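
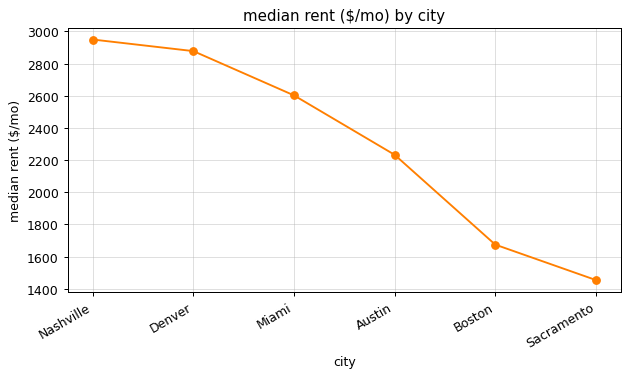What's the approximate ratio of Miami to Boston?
Miami ≈ 2600, Boston ≈ 1600; 2600/1600 ≈ 1.62.

≈ 1.62×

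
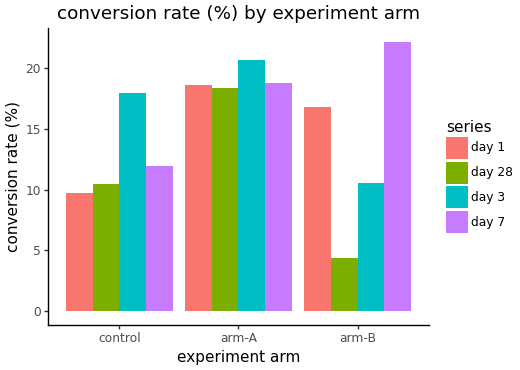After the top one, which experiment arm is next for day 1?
Top 3 for day 1: arm-A ≈ 18, arm-B ≈ 16, control ≈ 10.

arm-B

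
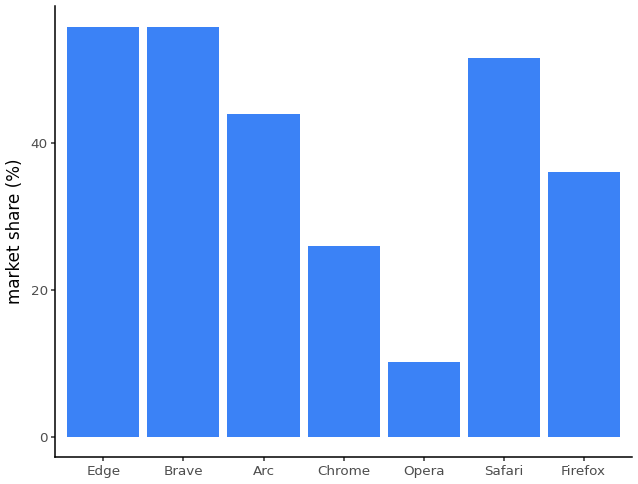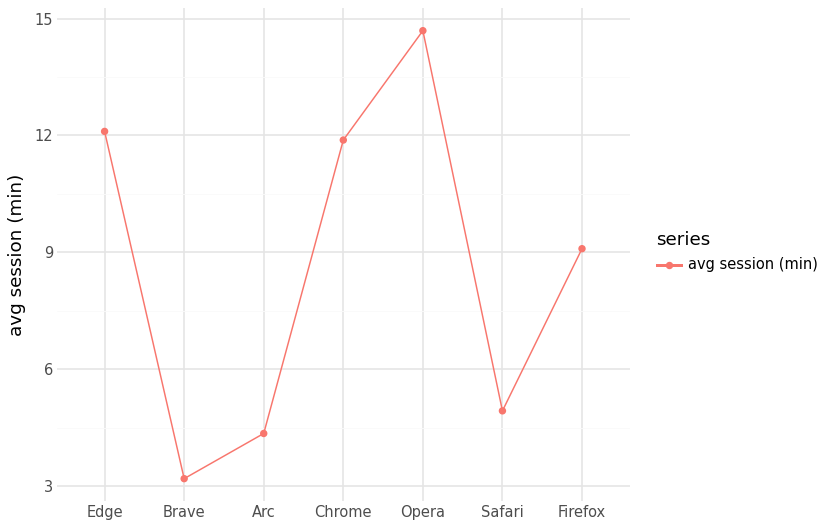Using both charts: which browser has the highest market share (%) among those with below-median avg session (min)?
Chart 2 median avg session (min) ≈ 10; below-median browsers: Brave, Arc, Safari. Among those, Brave has the highest market share (%) (≈ 60).

Brave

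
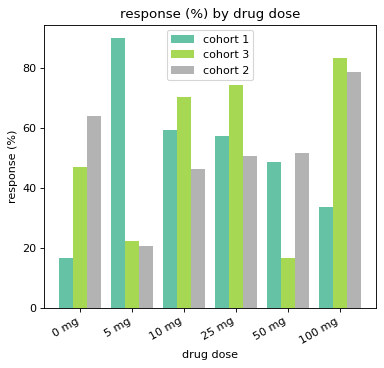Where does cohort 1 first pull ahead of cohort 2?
0 mg: cohort 1 ≈ 20 vs cohort 2 ≈ 60 (not yet); 5 mg: cohort 1 ≈ 90 vs cohort 2 ≈ 20 (first crossover).

5 mg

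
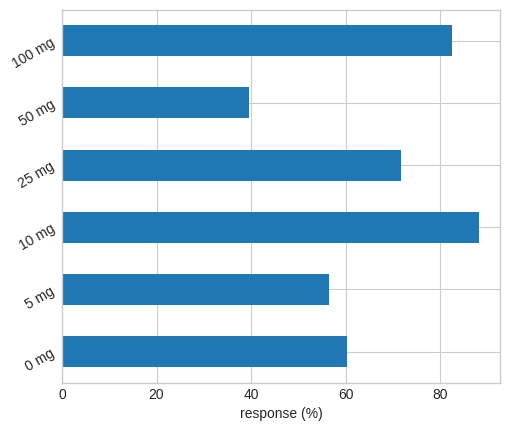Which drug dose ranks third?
25 mg

Top 4: 10 mg ≈ 90, 100 mg ≈ 80, 25 mg ≈ 70, 0 mg ≈ 60.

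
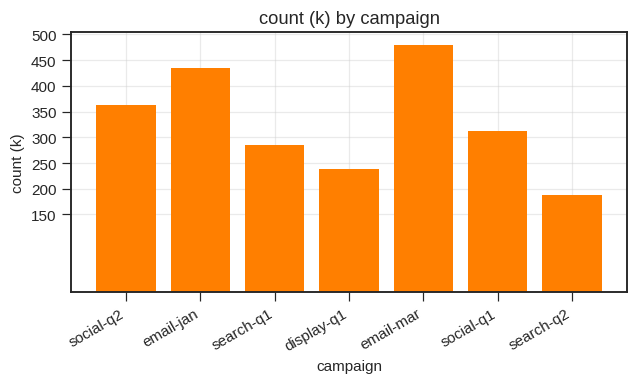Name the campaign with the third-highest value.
social-q2

Top 4: email-mar ≈ 500, email-jan ≈ 450, social-q2 ≈ 350, social-q1 ≈ 300.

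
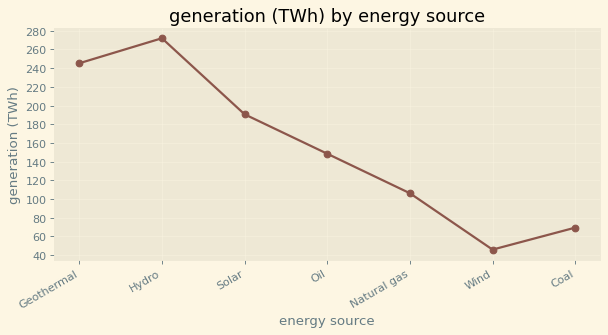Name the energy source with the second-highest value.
Geothermal

Top 3: Hydro ≈ 280, Geothermal ≈ 240, Solar ≈ 200.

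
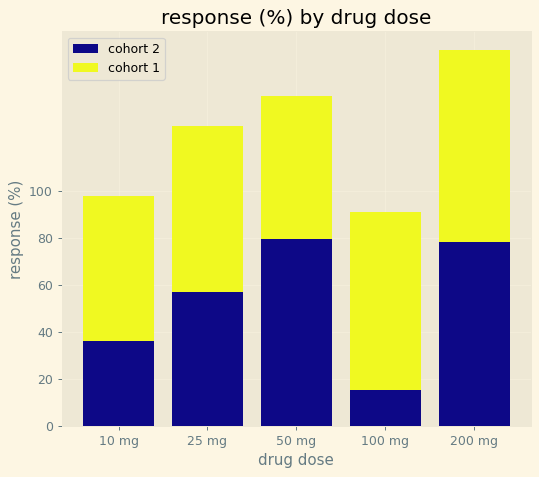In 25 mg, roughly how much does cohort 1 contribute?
≈ 60

cohort 1 top ≈ 120, bottom ≈ 60; segment ≈ 60.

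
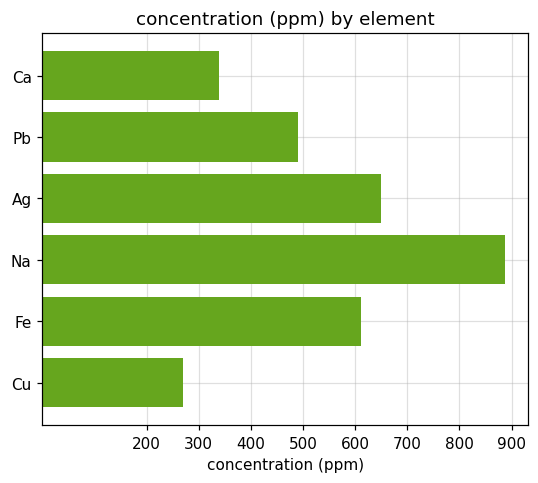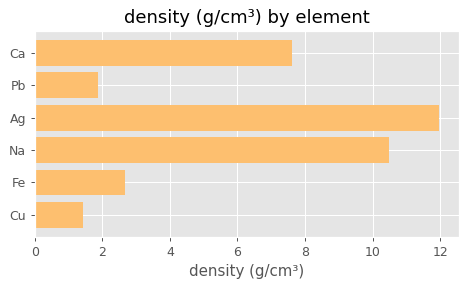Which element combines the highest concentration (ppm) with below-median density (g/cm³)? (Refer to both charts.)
Fe

Chart 2 median density (g/cm³) ≈ 6; below-median elements: Pb, Fe, Cu. Among those, Fe has the highest concentration (ppm) (≈ 600).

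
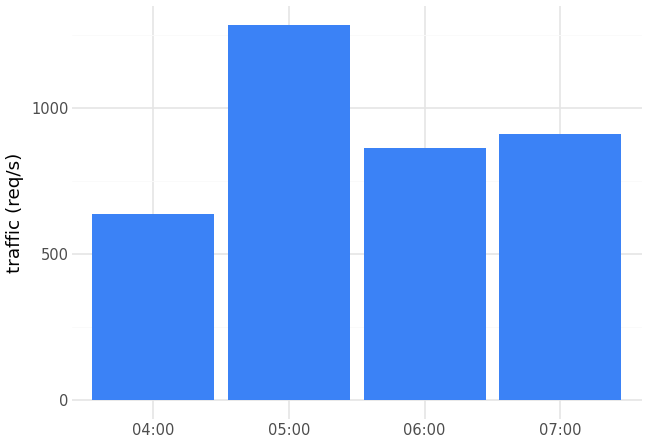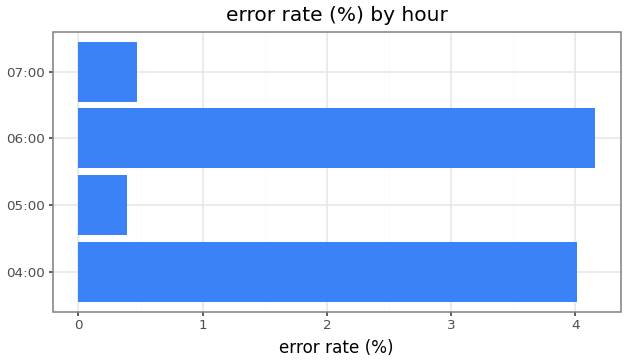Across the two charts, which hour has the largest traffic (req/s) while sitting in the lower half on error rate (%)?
Chart 2 median error rate (%) ≈ 2; below-median hours: 05:00, 07:00. Among those, 05:00 has the highest traffic (req/s) (≈ 1200).

05:00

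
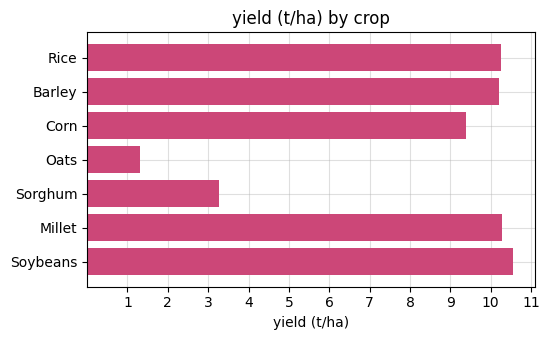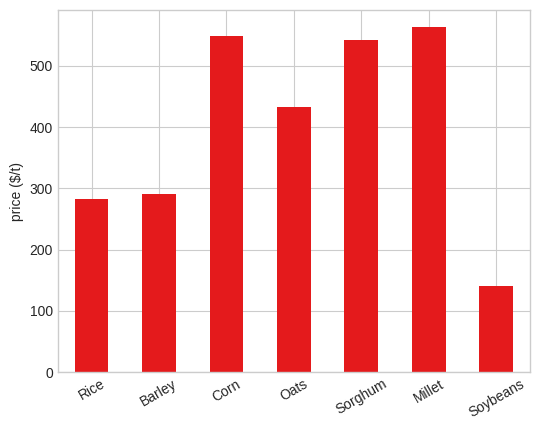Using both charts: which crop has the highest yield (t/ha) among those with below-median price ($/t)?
Chart 2 median price ($/t) ≈ 400; below-median crops: Rice, Barley, Soybeans. Among those, Soybeans has the highest yield (t/ha) (≈ 11).

Soybeans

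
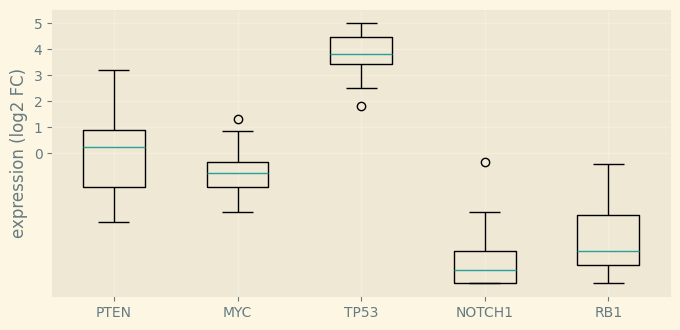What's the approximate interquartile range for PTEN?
≈ 2

Q3 ≈ 1, Q1 ≈ -1; IQR ≈ 2.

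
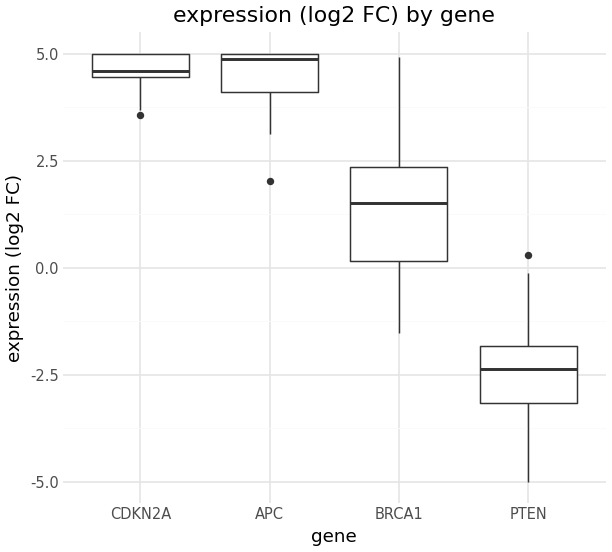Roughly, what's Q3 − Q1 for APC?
Q3 ≈ 5, Q1 ≈ 4; IQR ≈ 1.

≈ 1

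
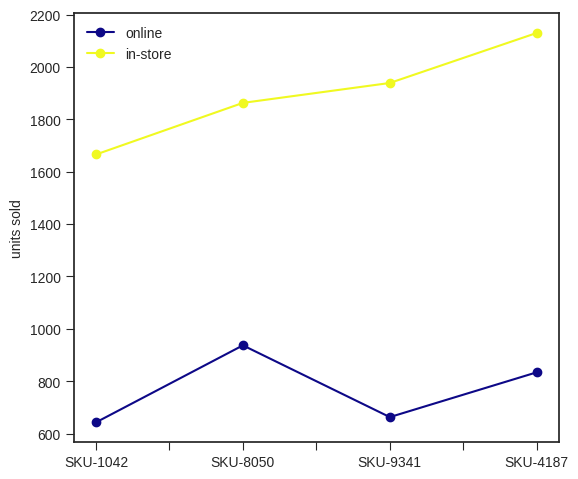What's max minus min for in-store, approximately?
Max SKU-4187 ≈ 2200, min SKU-1042 ≈ 1600; range ≈ 600.

≈ 600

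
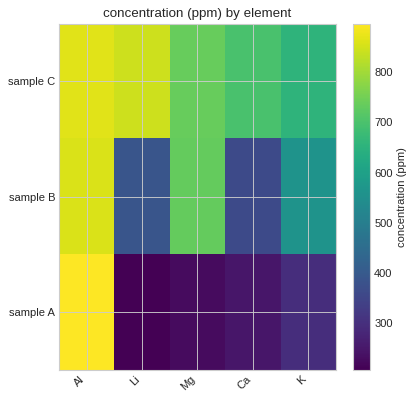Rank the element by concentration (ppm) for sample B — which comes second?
Mg

Top 3 for sample B: Al ≈ 900, Mg ≈ 700, K ≈ 600.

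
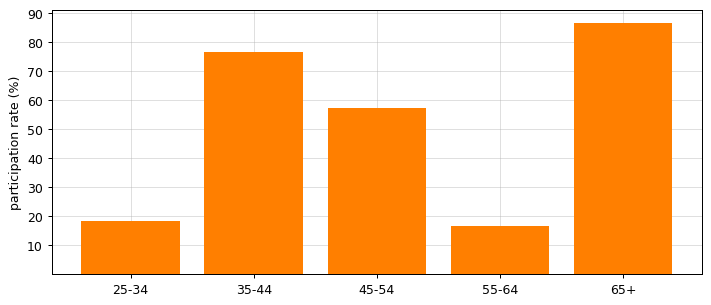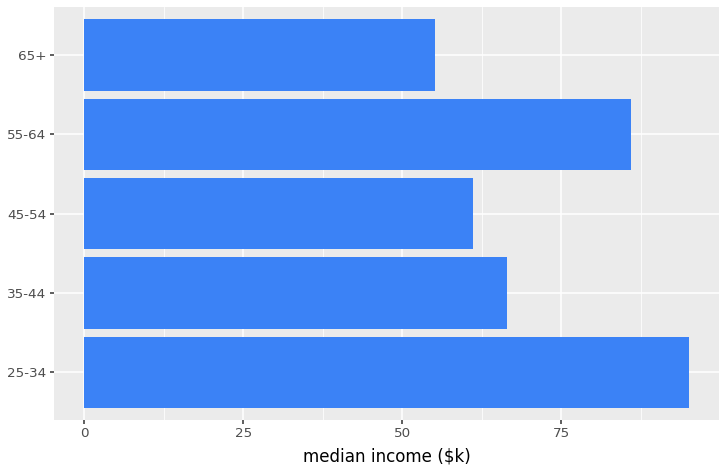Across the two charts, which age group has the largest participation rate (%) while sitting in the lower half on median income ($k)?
65+

Chart 2 median median income ($k) ≈ 70; below-median age groups: 45-54, 65+. Among those, 65+ has the highest participation rate (%) (≈ 90).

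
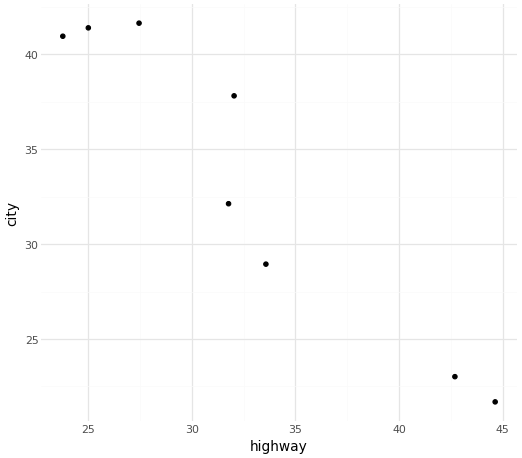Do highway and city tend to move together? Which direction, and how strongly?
Points are negatively correlated; strong (|r| ≈ 1.0).

negative, strong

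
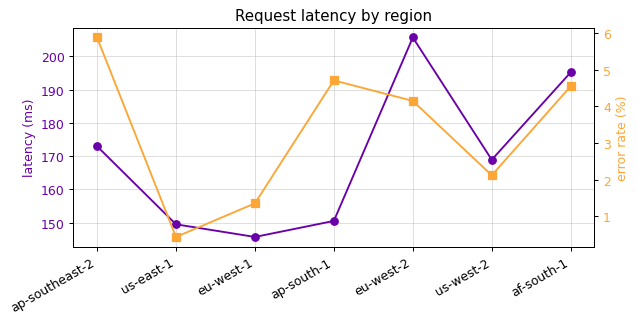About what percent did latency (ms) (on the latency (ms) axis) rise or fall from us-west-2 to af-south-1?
≈ +14.7%

us-west-2 ≈ 170, af-south-1 ≈ 195; (195 − 170) / 170 ≈ +14.7%.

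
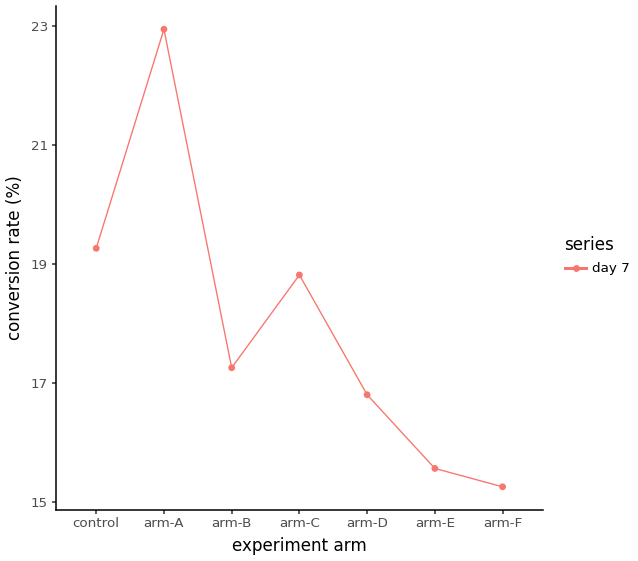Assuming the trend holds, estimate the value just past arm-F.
Last three: 17, 16, 15 → slope ≈ -1/step → next ≈ 14.

≈ 14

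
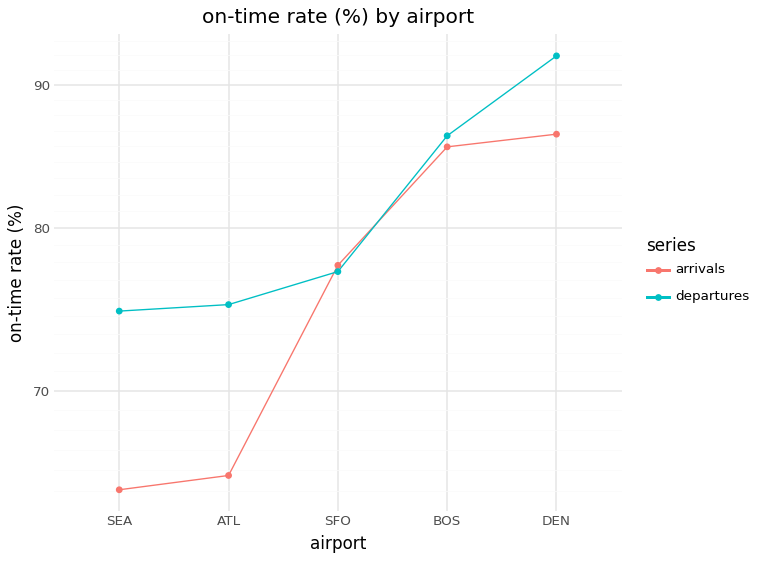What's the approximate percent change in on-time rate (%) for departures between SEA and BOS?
≈ +13.3%

SEA ≈ 75, BOS ≈ 85; (85 − 75) / 75 ≈ +13.3%.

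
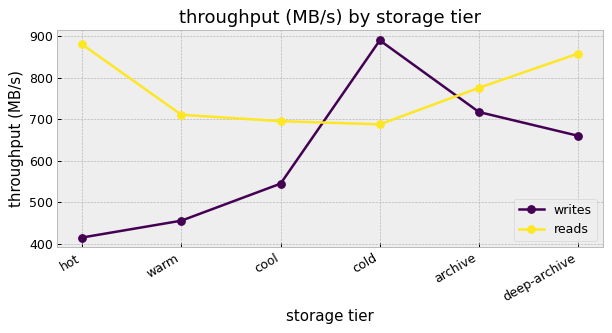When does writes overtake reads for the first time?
cool: writes ≈ 550 vs reads ≈ 700 (not yet); cold: writes ≈ 900 vs reads ≈ 700 (first crossover).

cold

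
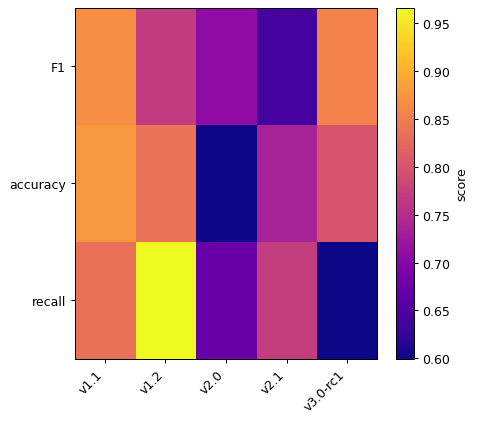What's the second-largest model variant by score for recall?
v1.1

Top 3 for recall: v1.2 ≈ 0.95, v1.1 ≈ 0.85, v2.1 ≈ 0.75.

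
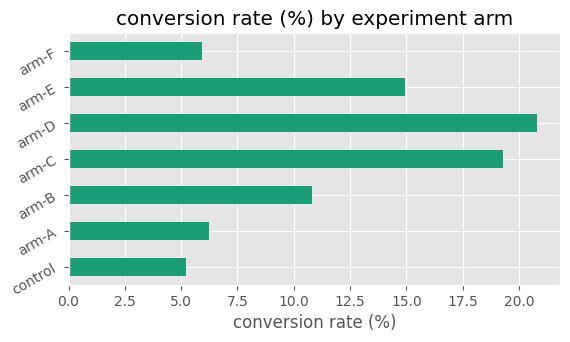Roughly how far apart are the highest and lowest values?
Max arm-D ≈ 20, min control ≈ 6; range ≈ 14.

≈ 14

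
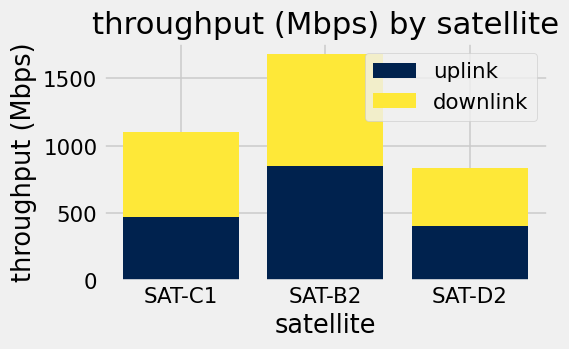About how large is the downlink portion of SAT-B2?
downlink top ≈ 1600, bottom ≈ 800; segment ≈ 800.

≈ 800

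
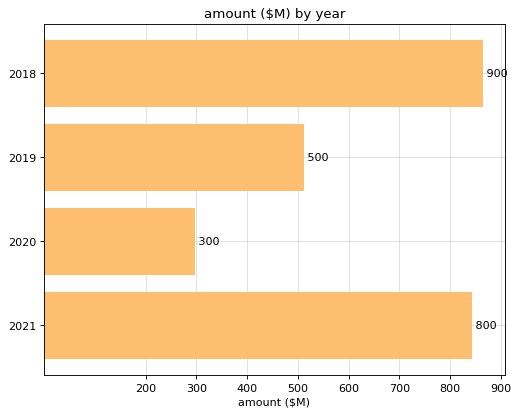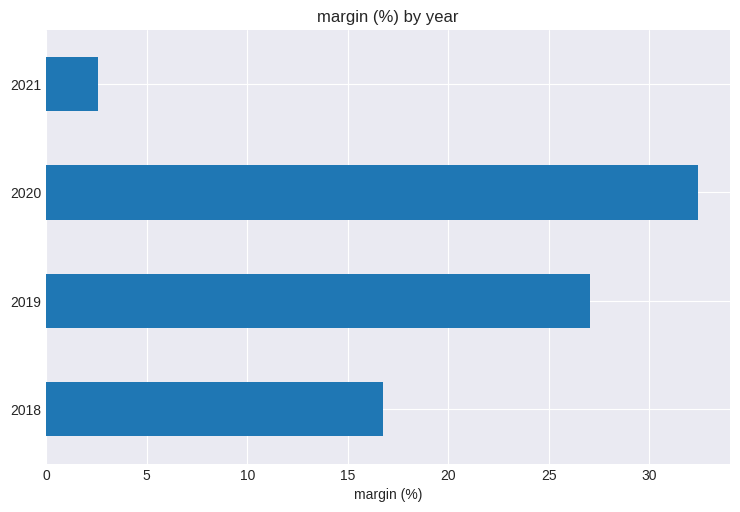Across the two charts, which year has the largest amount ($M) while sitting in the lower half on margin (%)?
Chart 2 median margin (%) ≈ 20; below-median years: 2018, 2021. Among those, 2018 has the highest amount ($M) (≈ 900).

2018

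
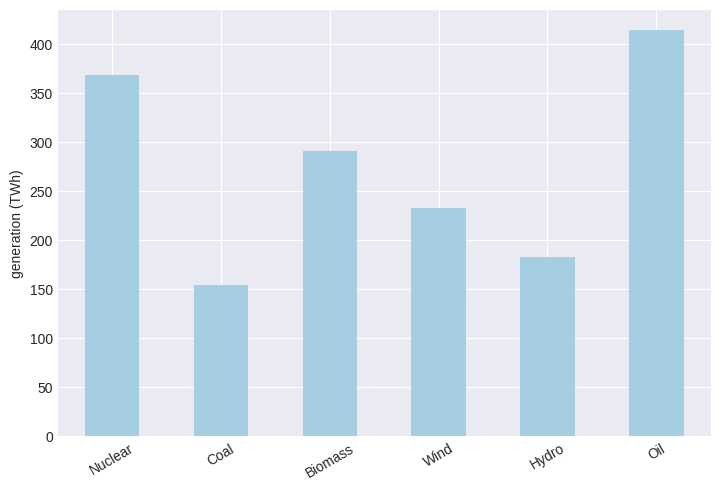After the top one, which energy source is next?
Nuclear

Top 3: Oil ≈ 400, Nuclear ≈ 350, Biomass ≈ 300.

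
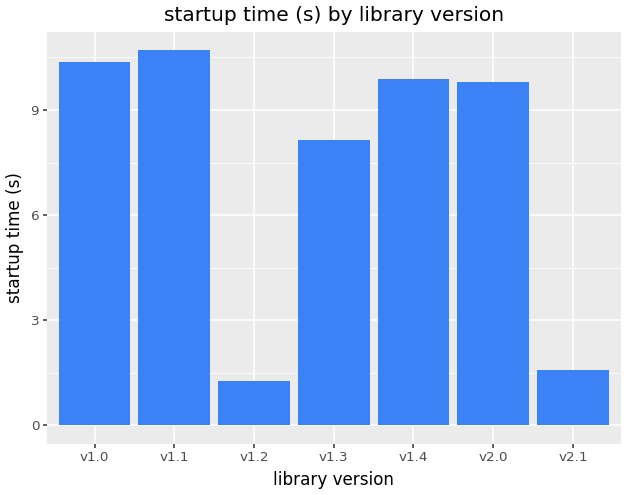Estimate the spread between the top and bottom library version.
≈ 10

Max v1.1 ≈ 11, min v1.2 ≈ 1; range ≈ 10.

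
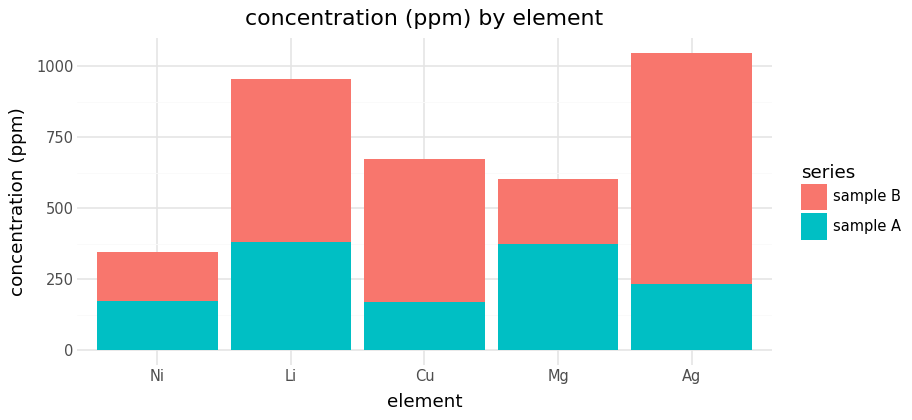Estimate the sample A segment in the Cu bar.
≈ 200

sample A top ≈ 200, bottom ≈ 0; segment ≈ 200.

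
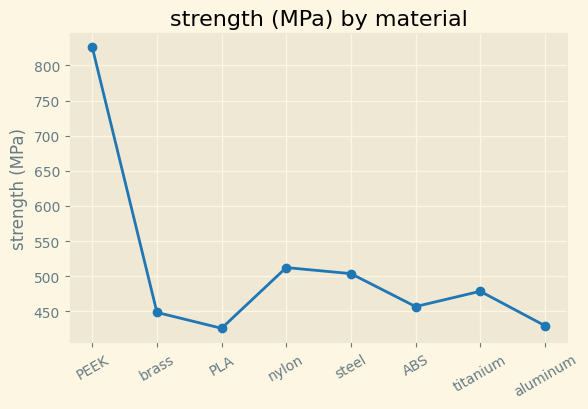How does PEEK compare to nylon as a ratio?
≈ 1.7×

PEEK ≈ 850, nylon ≈ 500; 850/500 ≈ 1.7.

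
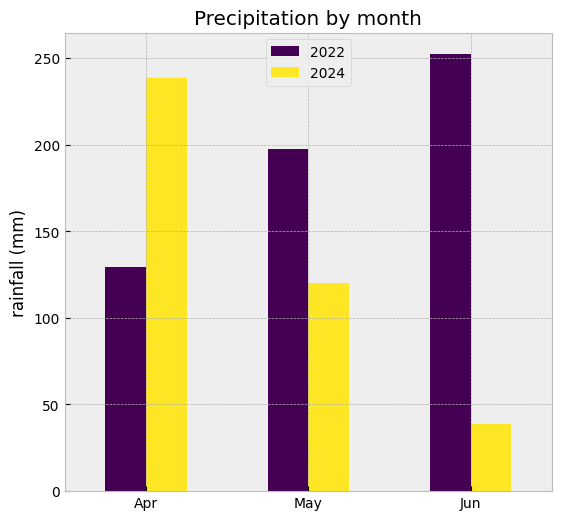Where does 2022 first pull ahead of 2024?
May

Apr: 2022 ≈ 125 vs 2024 ≈ 250 (not yet); May: 2022 ≈ 200 vs 2024 ≈ 125 (first crossover).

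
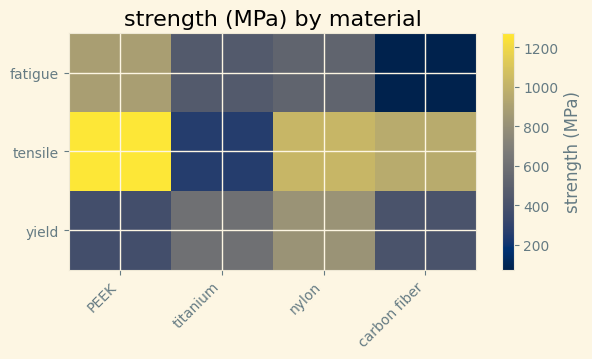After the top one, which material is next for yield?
titanium

Top 3 for yield: nylon ≈ 800, titanium ≈ 600, carbon fiber ≈ 400.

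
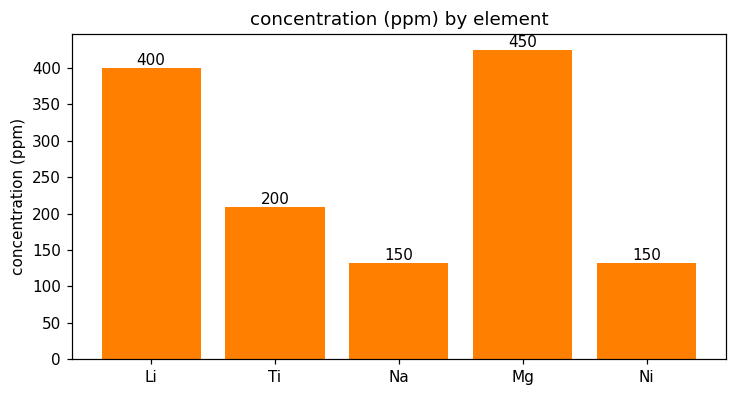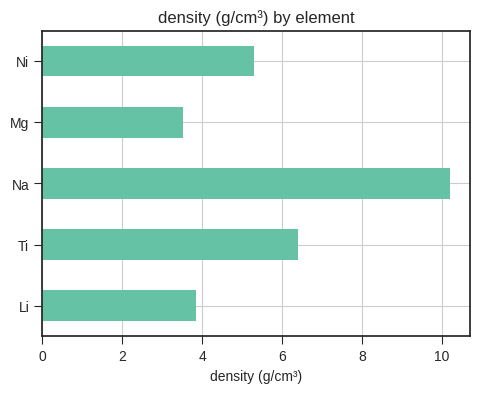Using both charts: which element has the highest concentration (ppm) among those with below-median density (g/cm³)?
Mg

Chart 2 median density (g/cm³) ≈ 5; below-median elements: Li, Mg. Among those, Mg has the highest concentration (ppm) (≈ 450).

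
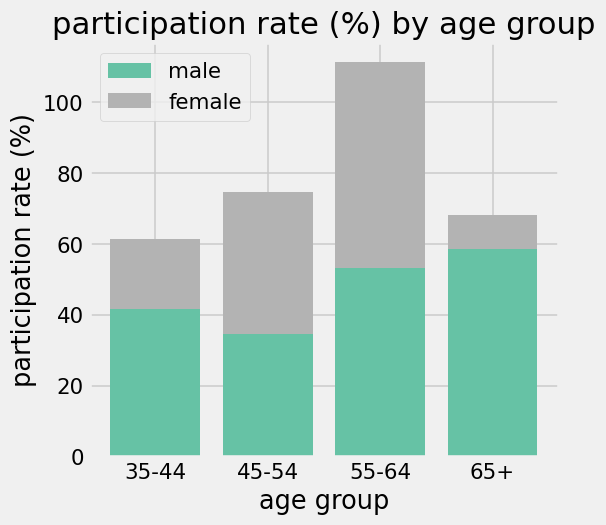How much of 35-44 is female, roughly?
≈ 20

female top ≈ 60, bottom ≈ 40; segment ≈ 20.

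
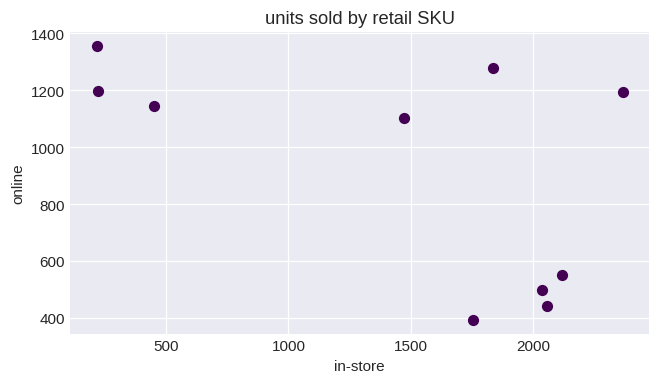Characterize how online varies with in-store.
negative, moderate

Points are negatively correlated; moderate (|r| ≈ 0.6).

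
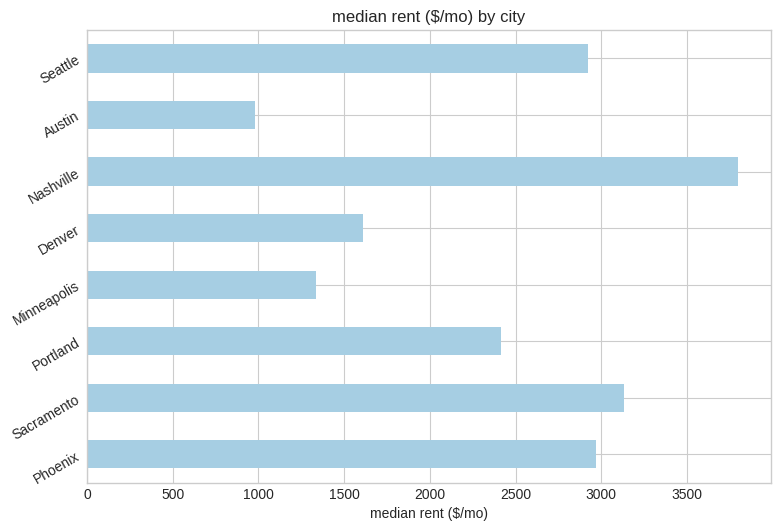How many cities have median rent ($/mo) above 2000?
Above 2000: Phoenix, Sacramento, Portland, Nashville, Seattle.

5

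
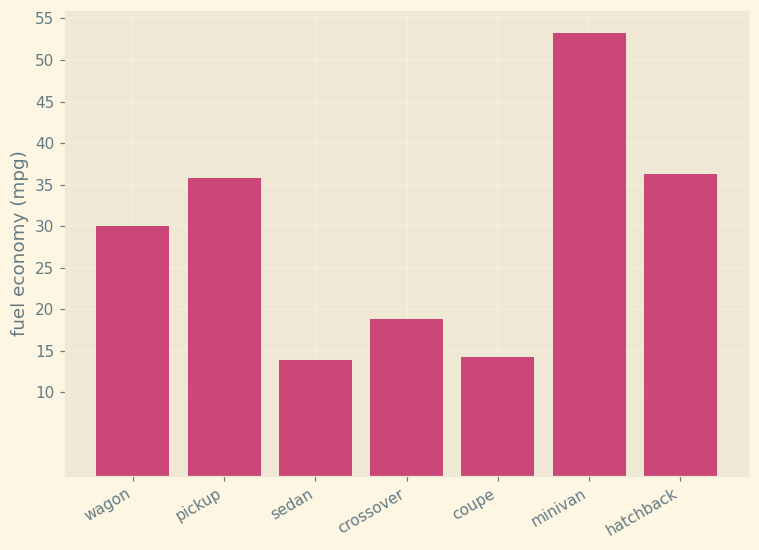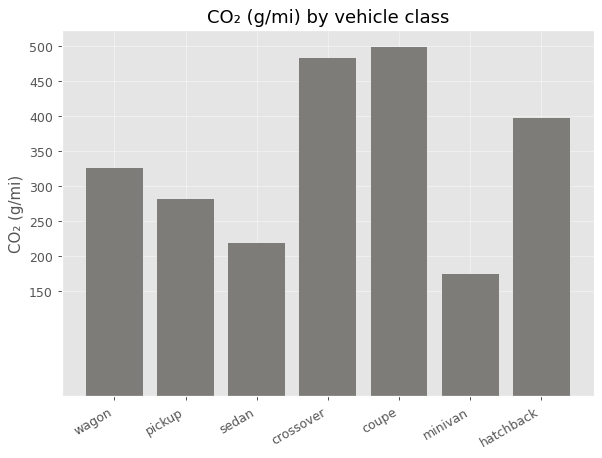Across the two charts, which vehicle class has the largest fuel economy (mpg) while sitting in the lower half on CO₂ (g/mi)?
minivan

Chart 2 median CO₂ (g/mi) ≈ 350; below-median vehicle classes: pickup, sedan, minivan. Among those, minivan has the highest fuel economy (mpg) (≈ 55).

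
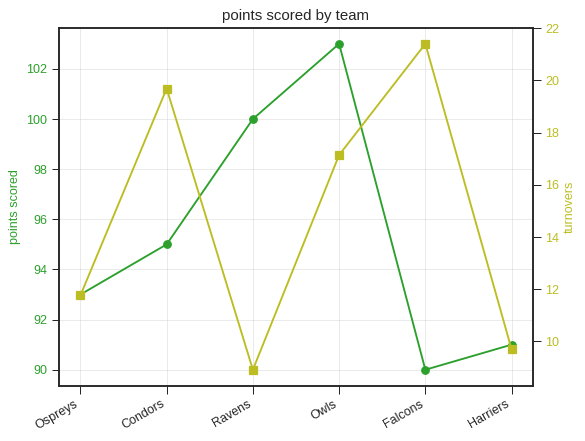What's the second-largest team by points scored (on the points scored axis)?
Ravens

Top 3 (on the points scored axis): Owls ≈ 104, Ravens ≈ 100, Condors ≈ 96.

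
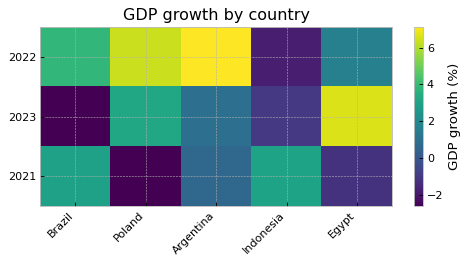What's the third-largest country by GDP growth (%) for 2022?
Brazil

Top 4 for 2022: Argentina ≈ 7, Poland ≈ 6, Brazil ≈ 4, Egypt ≈ 2.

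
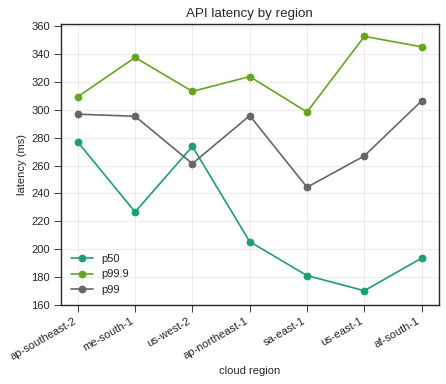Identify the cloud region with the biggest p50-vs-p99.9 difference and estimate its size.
us-east-1: p50 ≈ 180, p99.9 ≈ 360 → gap ≈ 180. Next-largest (af-south-1) is only ≈ 140.

us-east-1, ≈ 180 ms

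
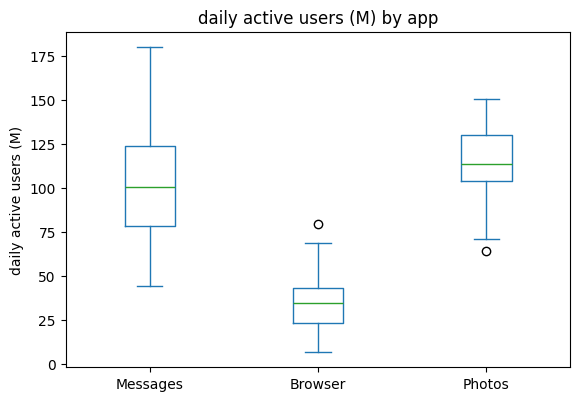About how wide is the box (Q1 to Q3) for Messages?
≈ 40

Q3 ≈ 120, Q1 ≈ 80; IQR ≈ 40.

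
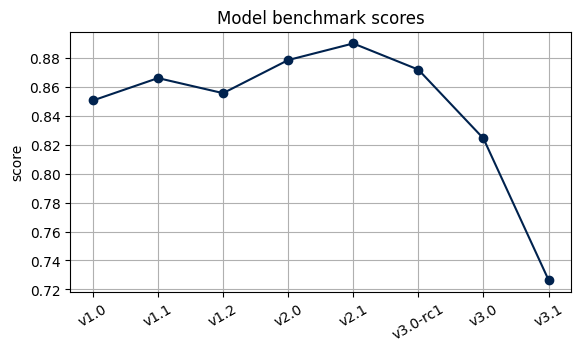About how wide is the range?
Max v2.1 ≈ 0.90, min v3.1 ≈ 0.72; range ≈ 0.18.

≈ 0.18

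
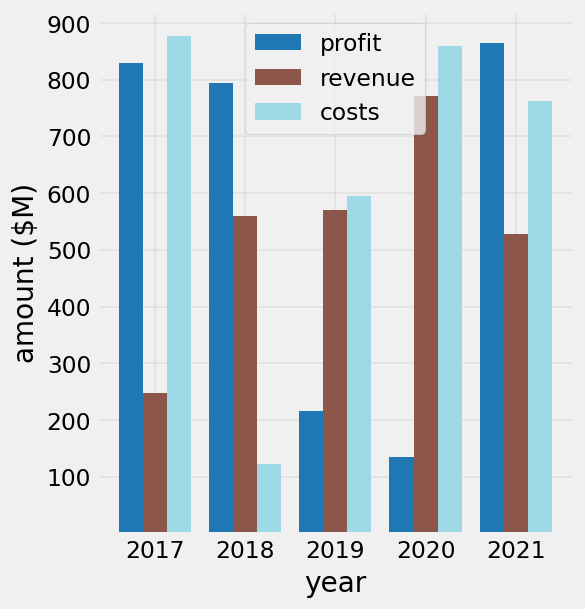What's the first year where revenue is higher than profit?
2019

2018: revenue ≈ 600 vs profit ≈ 800 (not yet); 2019: revenue ≈ 600 vs profit ≈ 200 (first crossover).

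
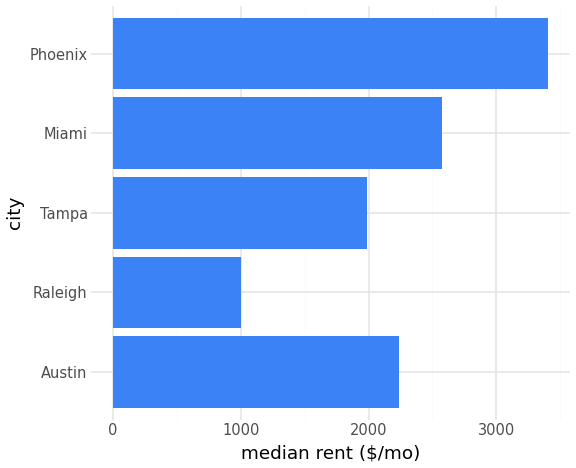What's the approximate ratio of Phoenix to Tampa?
Phoenix ≈ 3500, Tampa ≈ 2000; 3500/2000 ≈ 1.75.

≈ 1.75×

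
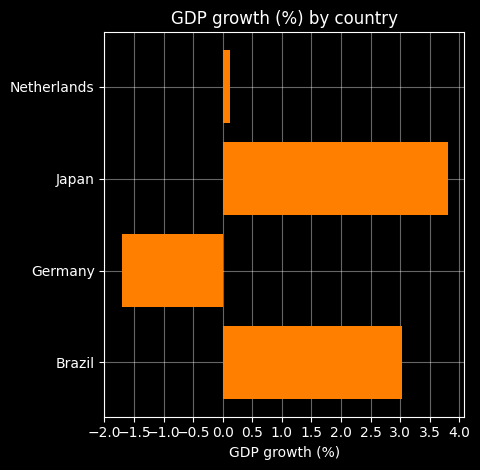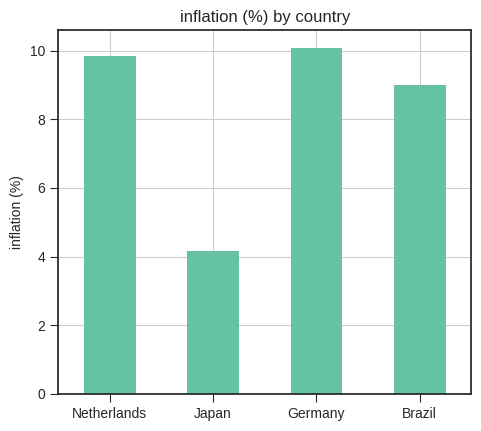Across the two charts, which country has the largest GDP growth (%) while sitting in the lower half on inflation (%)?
Japan

Chart 2 median inflation (%) ≈ 9; below-median countries: Japan, Brazil. Among those, Japan has the highest GDP growth (%) (≈ 4).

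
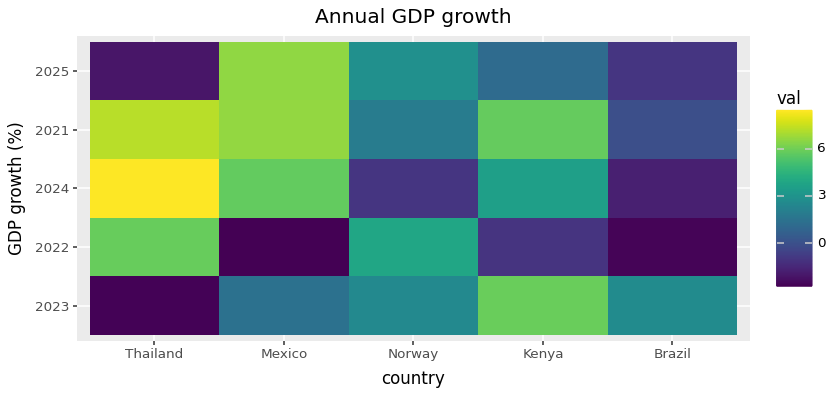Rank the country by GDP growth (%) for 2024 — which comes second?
Top 3 for 2024: Thailand ≈ 8, Mexico ≈ 6, Kenya ≈ 4.

Mexico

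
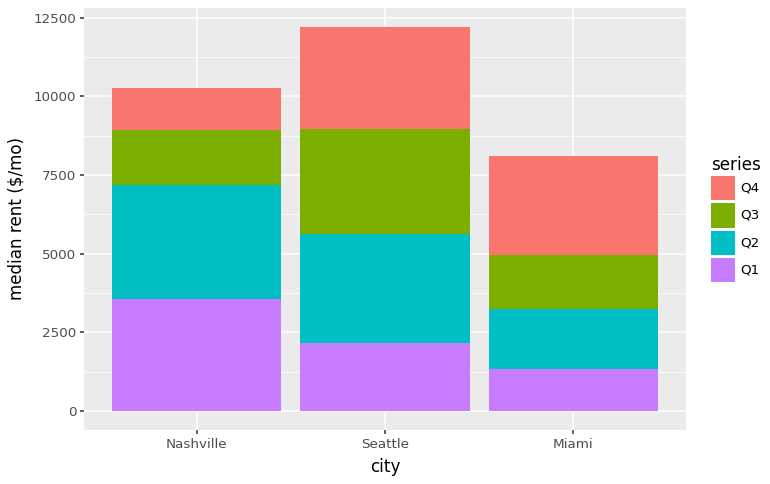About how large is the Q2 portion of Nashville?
≈ 4000

Q2 top ≈ 8000, bottom ≈ 4000; segment ≈ 4000.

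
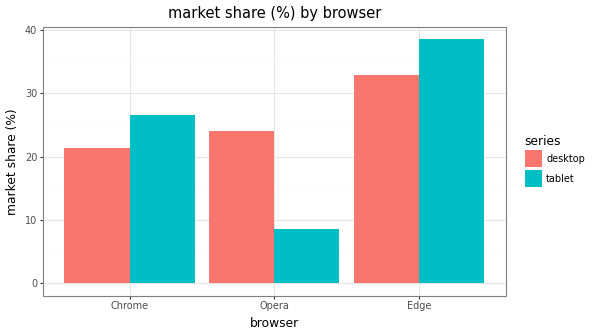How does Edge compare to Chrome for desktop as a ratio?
≈ 1.75×

Edge ≈ 35, Chrome ≈ 20; 35/20 ≈ 1.75.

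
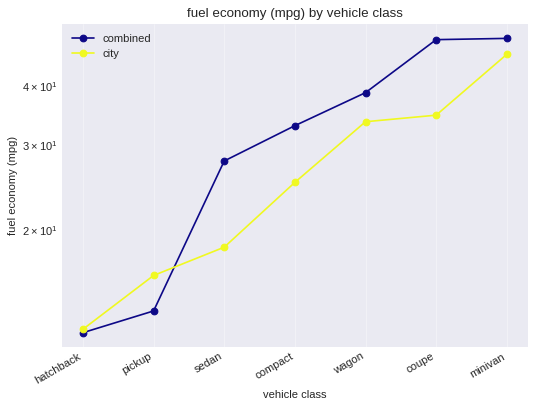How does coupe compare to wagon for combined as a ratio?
coupe ≈ 50, wagon ≈ 40; 50/40 ≈ 1.25.

≈ 1.25×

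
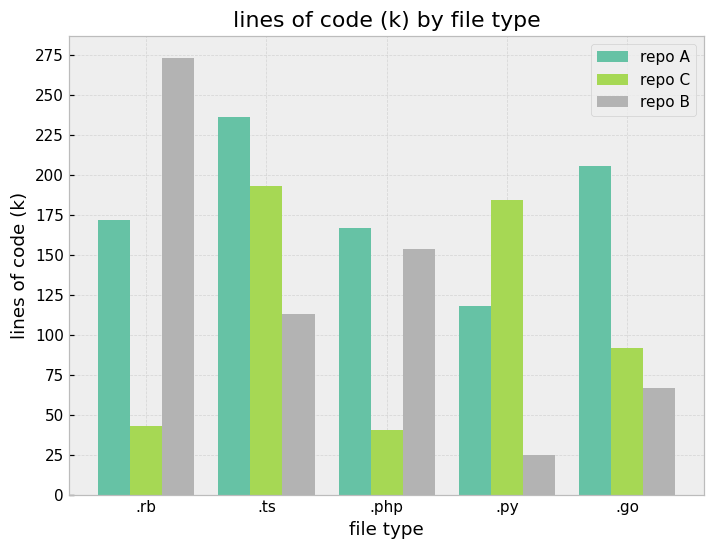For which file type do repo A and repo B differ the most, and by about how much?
.go, ≈ 125 k

.go: repo A ≈ 200, repo B ≈ 75 → gap ≈ 125. Next-largest (.ts) is only ≈ 100.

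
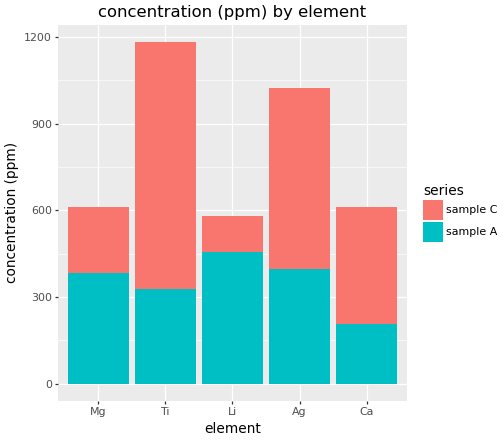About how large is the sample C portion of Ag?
≈ 600

sample C top ≈ 1000, bottom ≈ 400; segment ≈ 600.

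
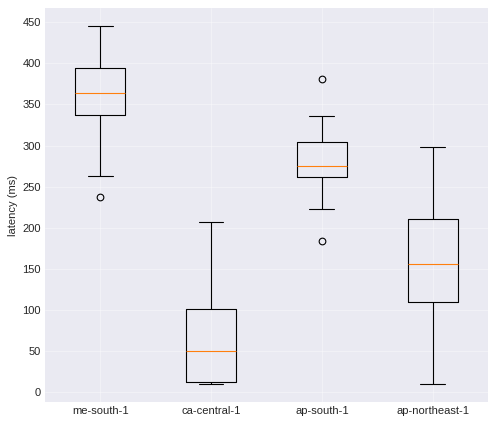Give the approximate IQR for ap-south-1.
Q3 ≈ 300, Q1 ≈ 250; IQR ≈ 50.

≈ 50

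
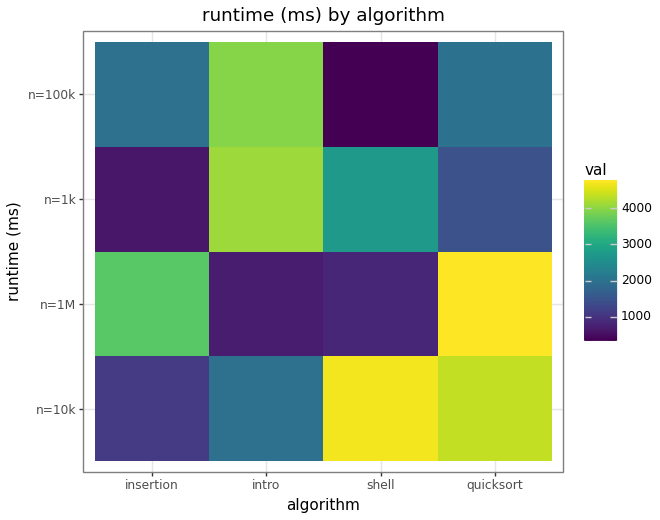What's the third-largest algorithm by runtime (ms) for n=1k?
Top 4 for n=1k: intro ≈ 4000, shell ≈ 2500, quicksort ≈ 1500, insertion ≈ 500.

quicksort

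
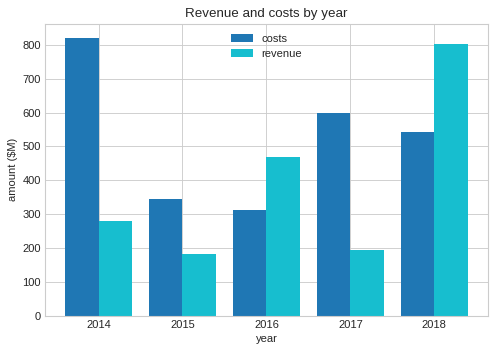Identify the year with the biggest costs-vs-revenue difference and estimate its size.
2014: costs ≈ 800, revenue ≈ 300 → gap ≈ 500. Next-largest (2017) is only ≈ 400.

2014, ≈ 500 $M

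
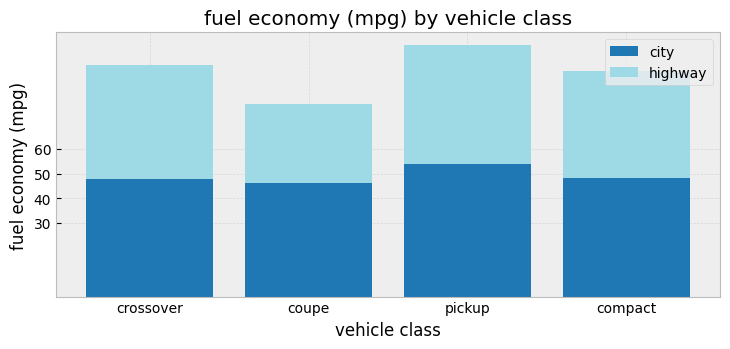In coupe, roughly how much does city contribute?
≈ 50

city top ≈ 50, bottom ≈ 0; segment ≈ 50.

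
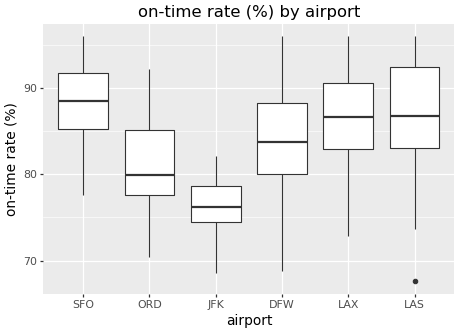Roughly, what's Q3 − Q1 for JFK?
≈ 4

Q3 ≈ 78, Q1 ≈ 74; IQR ≈ 4.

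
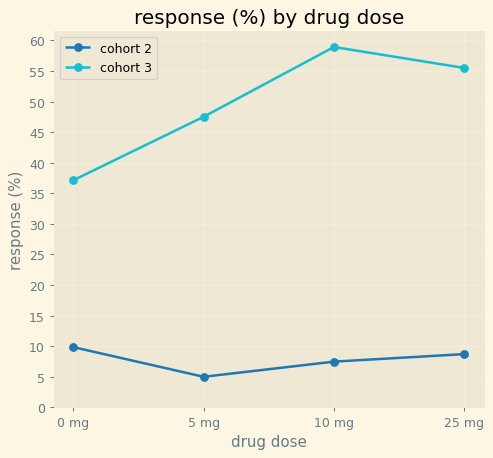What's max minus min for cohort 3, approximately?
Max 10 mg ≈ 60, min 0 mg ≈ 35; range ≈ 25.

≈ 25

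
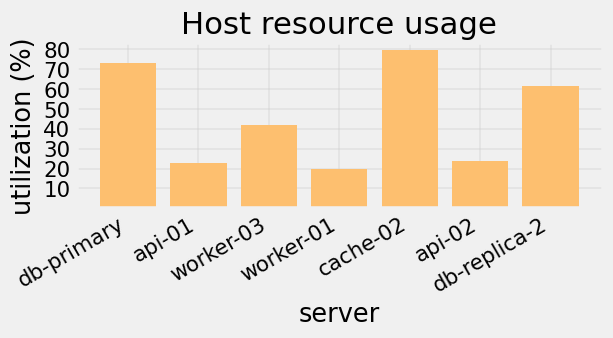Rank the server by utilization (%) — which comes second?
Top 3: cache-02 ≈ 80, db-primary ≈ 70, db-replica-2 ≈ 60.

db-primary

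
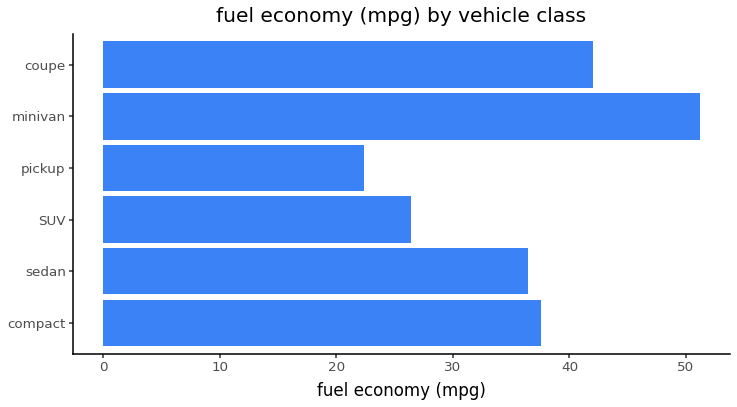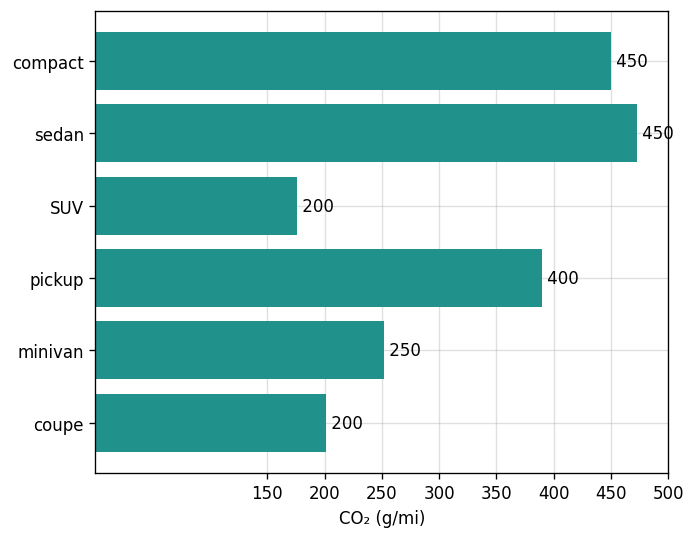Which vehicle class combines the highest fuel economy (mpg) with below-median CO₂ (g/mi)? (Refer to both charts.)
minivan

Chart 2 median CO₂ (g/mi) ≈ 300; below-median vehicle classes: SUV, minivan, coupe. Among those, minivan has the highest fuel economy (mpg) (≈ 50).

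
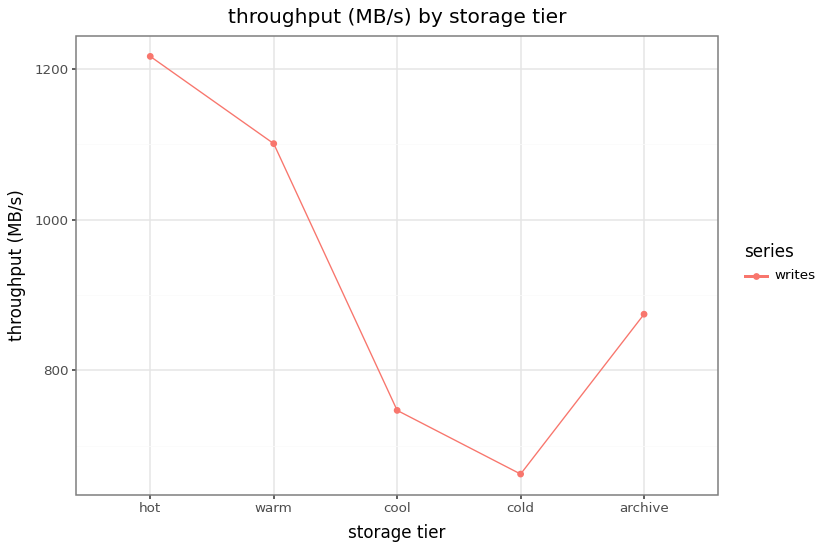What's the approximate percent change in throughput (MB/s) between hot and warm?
hot ≈ 1200, warm ≈ 1100; (1100 − 1200) / 1200 ≈ -8.3%.

≈ -8.3%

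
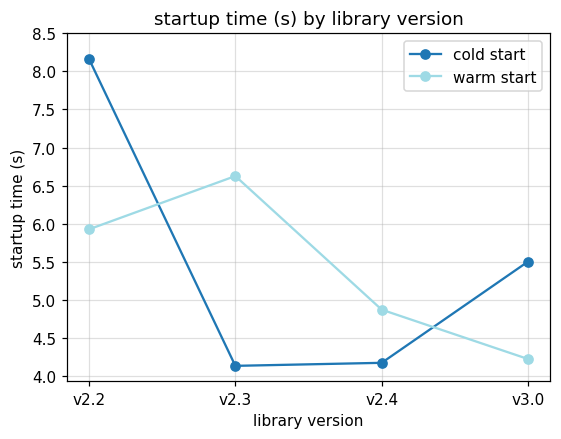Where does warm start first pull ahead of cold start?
v2.3

v2.2: warm start ≈ 6.0 vs cold start ≈ 8.0 (not yet); v2.3: warm start ≈ 6.5 vs cold start ≈ 4.0 (first crossover).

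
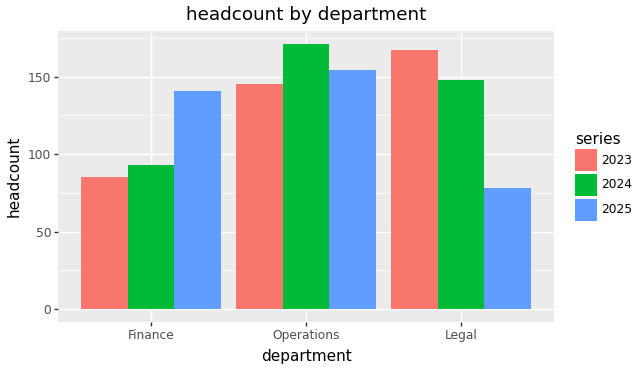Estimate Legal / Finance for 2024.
≈ 1.4×

Legal ≈ 140, Finance ≈ 100; 140/100 ≈ 1.4.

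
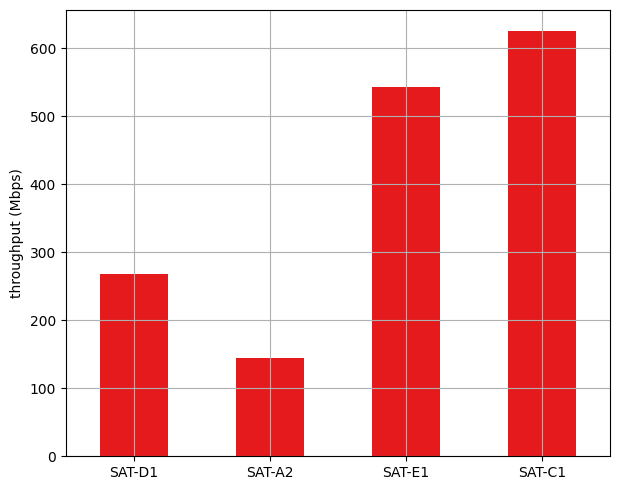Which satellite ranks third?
SAT-D1

Top 4: SAT-C1 ≈ 600, SAT-E1 ≈ 500, SAT-D1 ≈ 300, SAT-A2 ≈ 100.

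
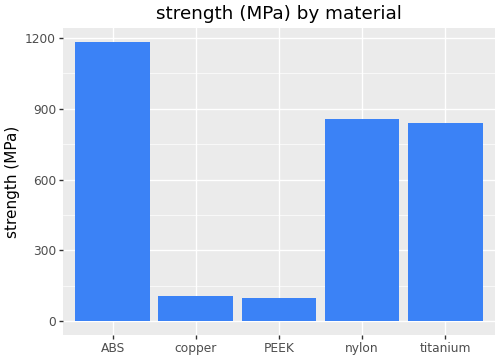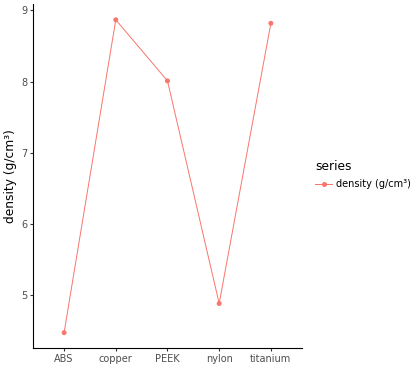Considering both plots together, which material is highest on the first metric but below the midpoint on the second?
Chart 2 median density (g/cm³) ≈ 8; below-median materials: ABS, nylon. Among those, ABS has the highest strength (MPa) (≈ 1200).

ABS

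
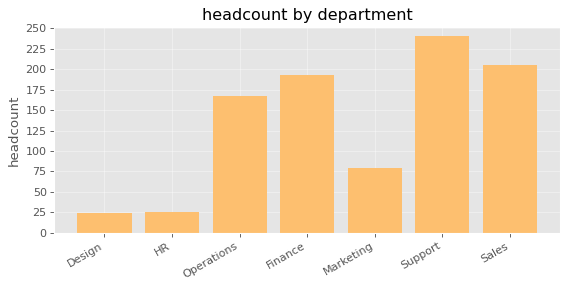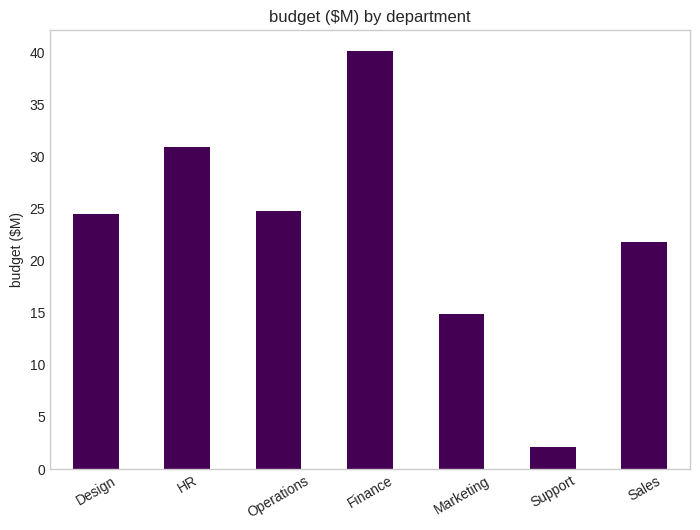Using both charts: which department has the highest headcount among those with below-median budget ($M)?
Chart 2 median budget ($M) ≈ 25; below-median departments: Marketing, Support, Sales. Among those, Support has the highest headcount (≈ 250).

Support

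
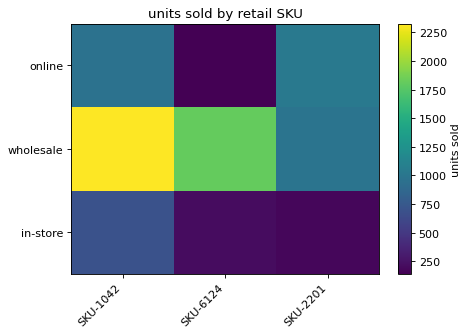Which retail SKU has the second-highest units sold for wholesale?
Top 3 for wholesale: SKU-1042 ≈ 2400, SKU-6124 ≈ 1800, SKU-2201 ≈ 1000.

SKU-6124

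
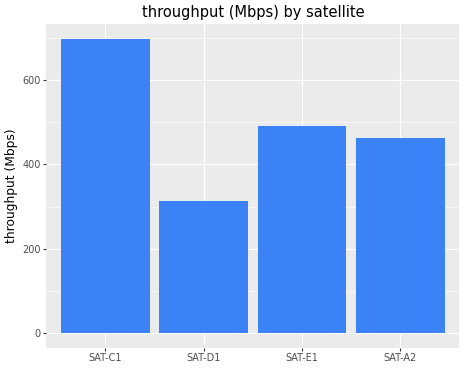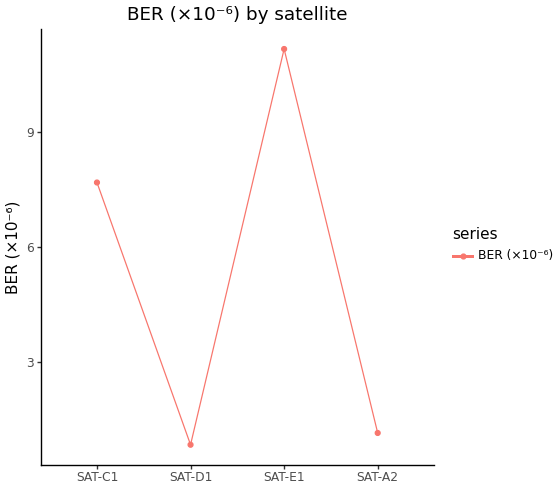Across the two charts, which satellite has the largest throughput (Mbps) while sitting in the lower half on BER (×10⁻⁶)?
Chart 2 median BER (×10⁻⁶) ≈ 4; below-median satellites: SAT-D1, SAT-A2. Among those, SAT-A2 has the highest throughput (Mbps) (≈ 500).

SAT-A2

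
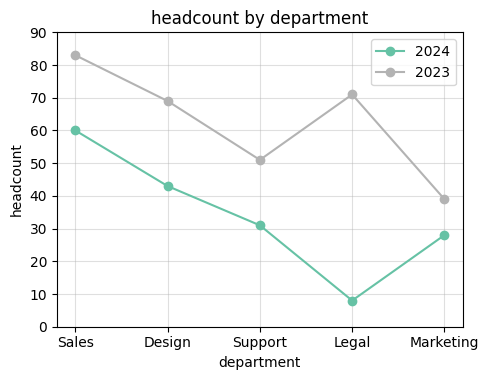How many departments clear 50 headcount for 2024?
Above 50: Sales.

1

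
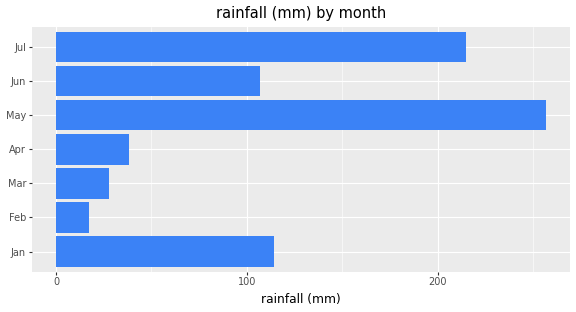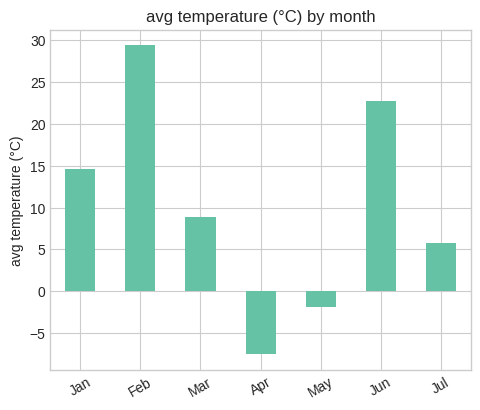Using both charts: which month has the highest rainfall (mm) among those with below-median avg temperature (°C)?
Chart 2 median avg temperature (°C) ≈ 10; below-median months: Apr, May, Jul. Among those, May has the highest rainfall (mm) (≈ 250).

May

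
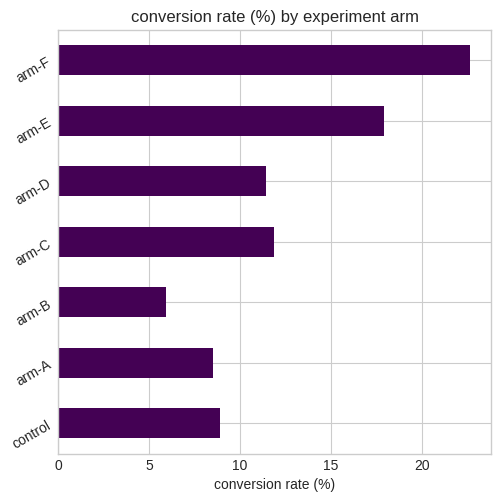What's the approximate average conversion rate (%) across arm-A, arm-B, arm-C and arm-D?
≈ 10

(8 + 6 + 12 + 12) / 4 ≈ 10.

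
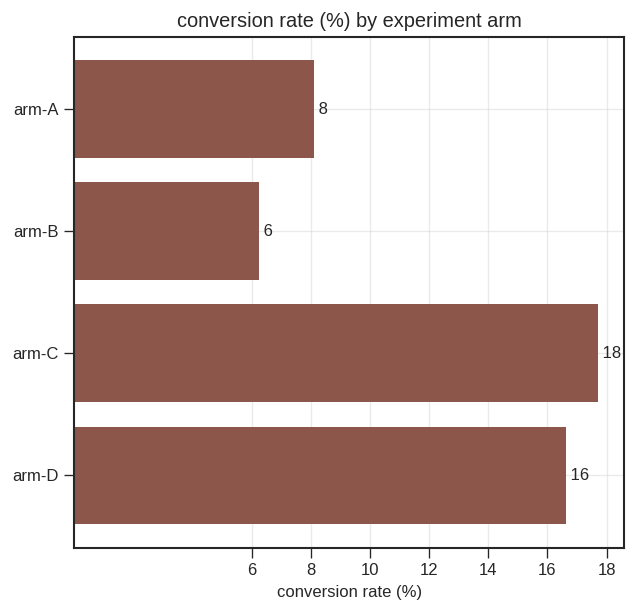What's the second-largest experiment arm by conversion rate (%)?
Top 3: arm-C ≈ 18, arm-D ≈ 16, arm-A ≈ 8.

arm-D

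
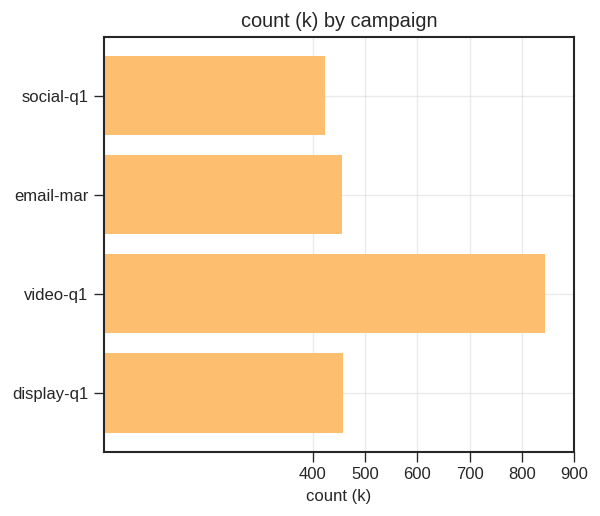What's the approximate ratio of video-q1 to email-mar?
≈ 1.6×

video-q1 ≈ 800, email-mar ≈ 500; 800/500 ≈ 1.6.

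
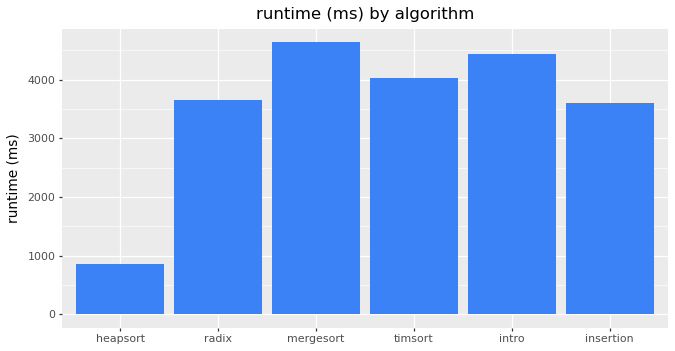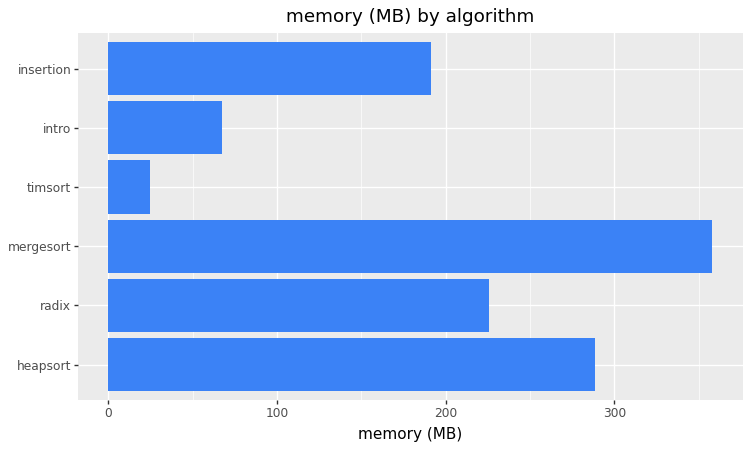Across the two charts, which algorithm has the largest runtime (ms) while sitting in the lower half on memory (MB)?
intro

Chart 2 median memory (MB) ≈ 200; below-median algorithms: timsort, intro, insertion. Among those, intro has the highest runtime (ms) (≈ 4500).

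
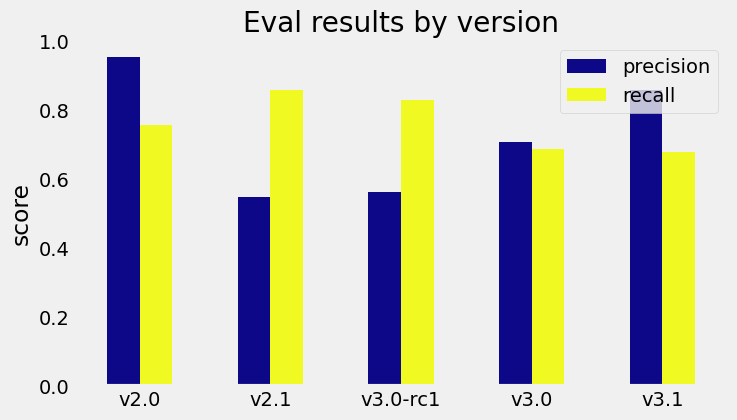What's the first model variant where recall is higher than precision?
v2.0: recall ≈ 0.8 vs precision ≈ 1.0 (not yet); v2.1: recall ≈ 0.9 vs precision ≈ 0.6 (first crossover).

v2.1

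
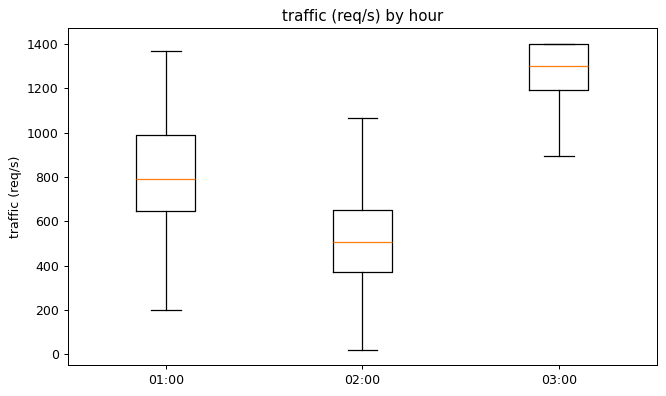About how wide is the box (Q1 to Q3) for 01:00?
≈ 400

Q3 ≈ 1000, Q1 ≈ 600; IQR ≈ 400.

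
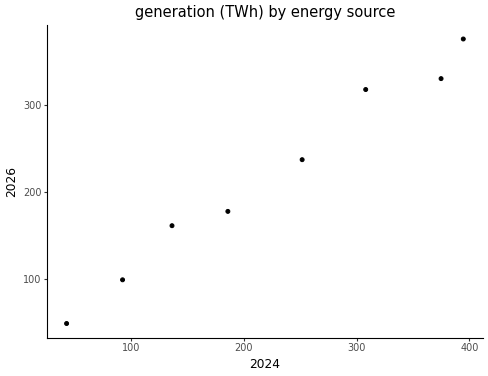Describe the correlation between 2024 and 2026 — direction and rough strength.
Points are positively correlated; strong (|r| ≈ 1.0).

positive, strong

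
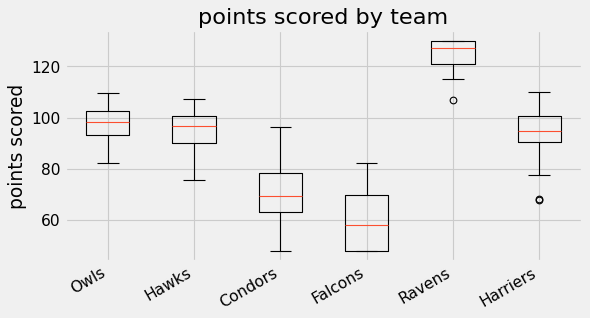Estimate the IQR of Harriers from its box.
Q3 ≈ 100, Q1 ≈ 90; IQR ≈ 10.

≈ 10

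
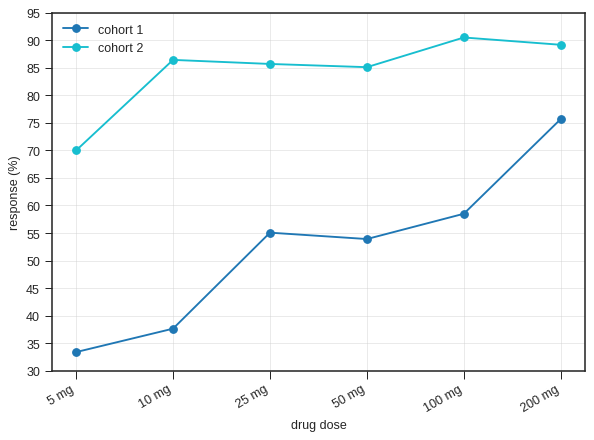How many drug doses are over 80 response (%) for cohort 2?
5

Above 80: 10 mg, 25 mg, 50 mg, 100 mg, 200 mg.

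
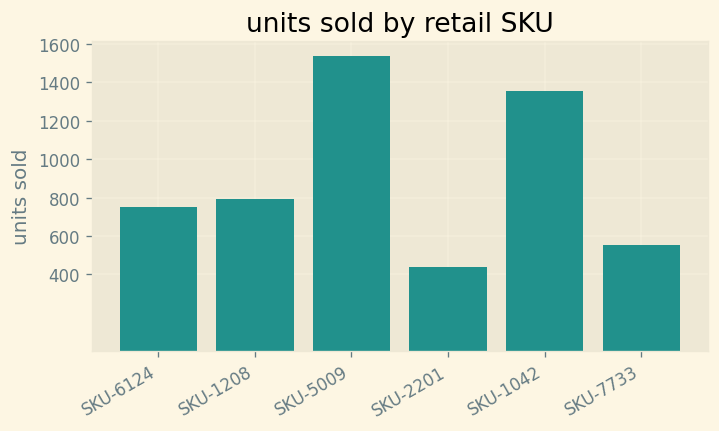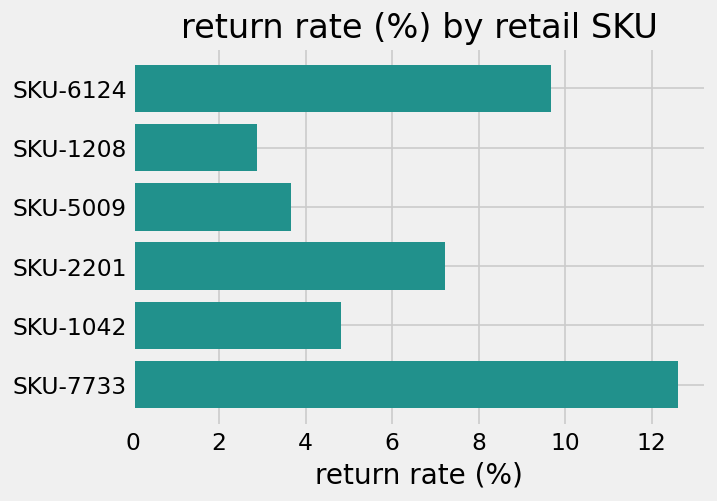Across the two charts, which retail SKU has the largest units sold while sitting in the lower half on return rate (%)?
Chart 2 median return rate (%) ≈ 6; below-median retail SKUs: SKU-1208, SKU-5009, SKU-1042. Among those, SKU-5009 has the highest units sold (≈ 1600).

SKU-5009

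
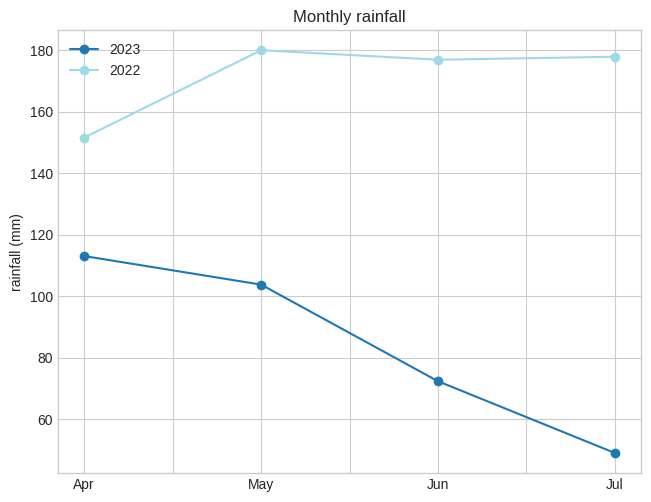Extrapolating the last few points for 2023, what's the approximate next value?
Last three: 100, 80, 40 → slope ≈ -30/step → next ≈ 10.

≈ 10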